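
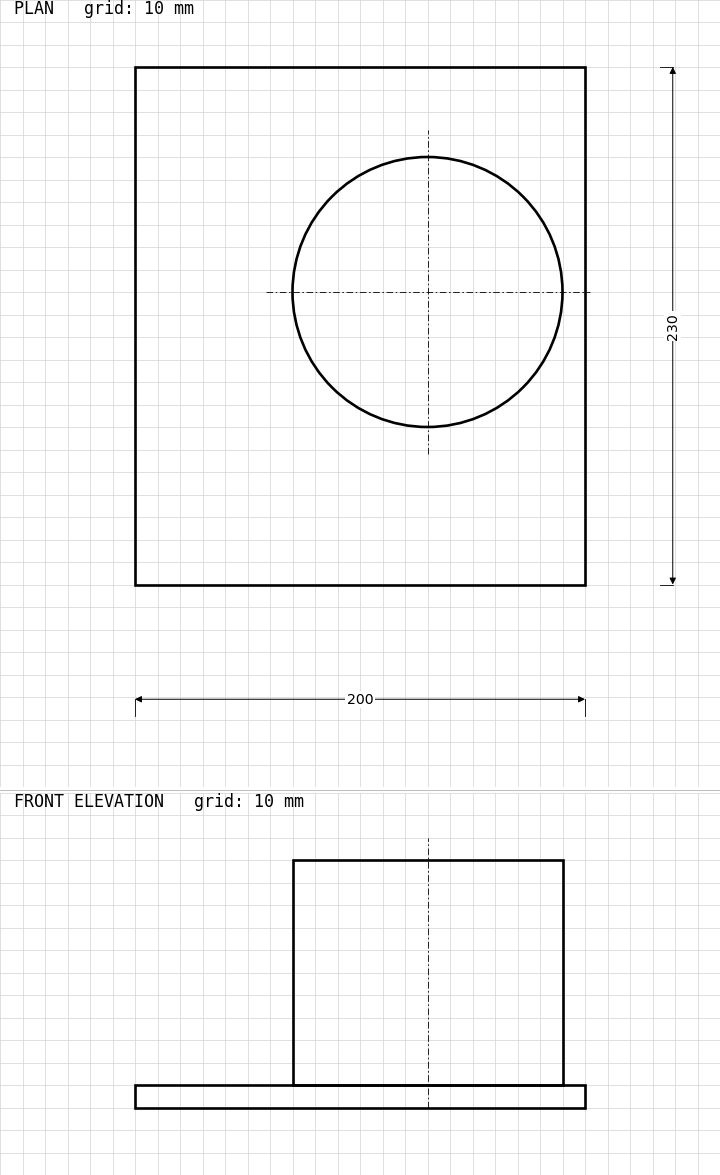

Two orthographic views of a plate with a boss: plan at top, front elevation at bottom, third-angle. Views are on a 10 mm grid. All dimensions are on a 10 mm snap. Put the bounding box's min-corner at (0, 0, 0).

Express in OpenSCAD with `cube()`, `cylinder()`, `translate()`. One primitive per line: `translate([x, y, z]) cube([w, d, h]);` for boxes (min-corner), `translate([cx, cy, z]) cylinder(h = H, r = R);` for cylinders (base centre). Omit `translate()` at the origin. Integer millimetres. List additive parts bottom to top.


cube([200, 230, 10]);
translate([130, 130, 10]) cylinder(h = 100, r = 60);


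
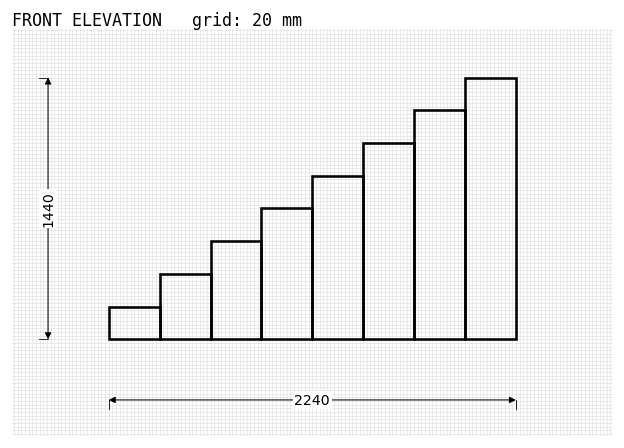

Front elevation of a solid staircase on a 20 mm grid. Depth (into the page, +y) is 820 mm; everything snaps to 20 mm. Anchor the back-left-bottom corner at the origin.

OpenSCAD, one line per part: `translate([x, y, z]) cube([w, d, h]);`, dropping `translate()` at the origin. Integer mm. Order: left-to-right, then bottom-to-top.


cube([280, 820, 180]);
translate([280, 0, 0]) cube([280, 820, 360]);
translate([560, 0, 0]) cube([280, 820, 540]);
translate([840, 0, 0]) cube([280, 820, 720]);
translate([1120, 0, 0]) cube([280, 820, 900]);
translate([1400, 0, 0]) cube([280, 820, 1080]);
translate([1680, 0, 0]) cube([280, 820, 1260]);
translate([1960, 0, 0]) cube([280, 820, 1440]);


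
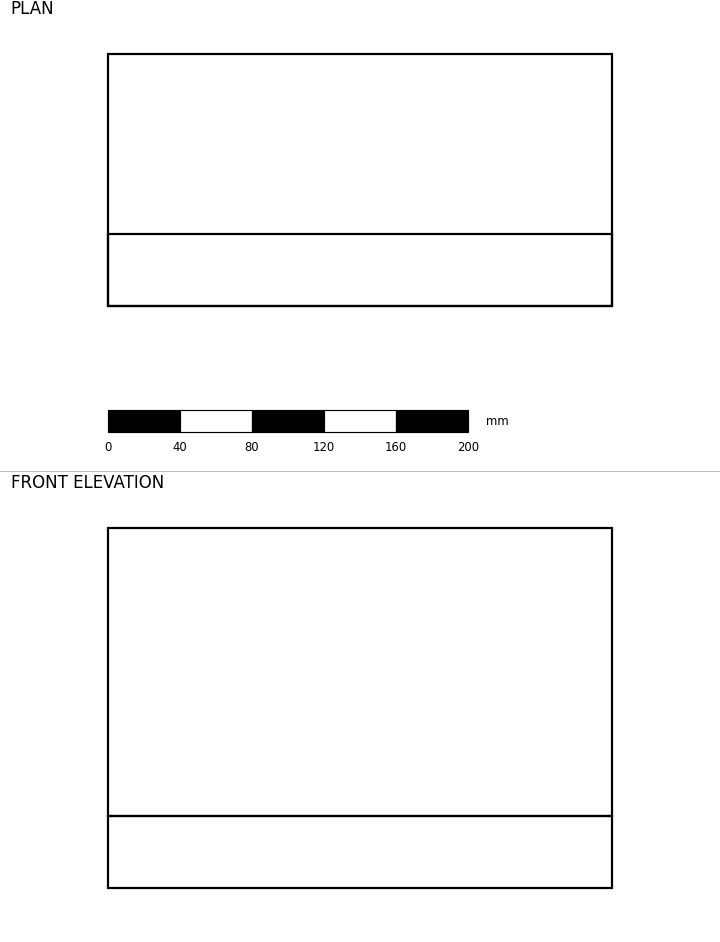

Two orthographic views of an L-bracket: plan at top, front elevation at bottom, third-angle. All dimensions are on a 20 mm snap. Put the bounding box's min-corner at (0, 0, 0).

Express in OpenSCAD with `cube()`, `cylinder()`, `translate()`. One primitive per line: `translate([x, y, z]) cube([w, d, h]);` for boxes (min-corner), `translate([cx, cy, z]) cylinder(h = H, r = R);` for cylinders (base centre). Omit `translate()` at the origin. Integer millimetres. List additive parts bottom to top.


cube([280, 140, 40]);
translate([0, 0, 40]) cube([280, 40, 160]);


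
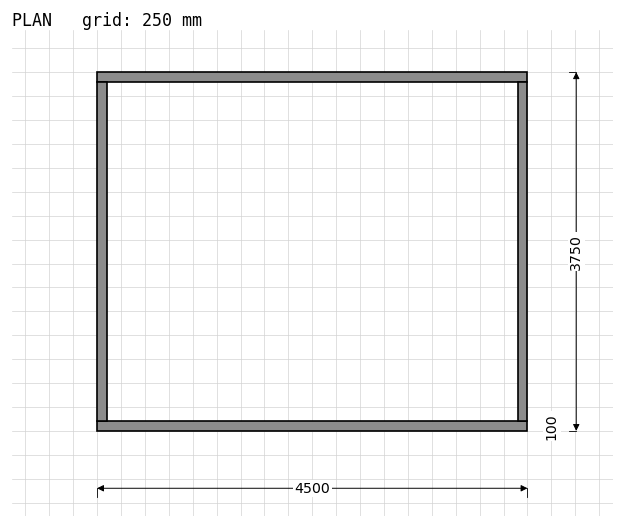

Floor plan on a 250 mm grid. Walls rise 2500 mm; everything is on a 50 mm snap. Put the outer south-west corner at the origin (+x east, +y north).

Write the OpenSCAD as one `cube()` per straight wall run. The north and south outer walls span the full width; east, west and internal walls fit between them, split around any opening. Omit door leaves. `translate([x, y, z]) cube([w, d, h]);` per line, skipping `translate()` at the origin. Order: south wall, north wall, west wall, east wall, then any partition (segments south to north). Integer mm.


cube([4500, 100, 2500]);
translate([0, 3650, 0]) cube([4500, 100, 2500]);
translate([0, 100, 0]) cube([100, 3550, 2500]);
translate([4400, 100, 0]) cube([100, 3550, 2500]);


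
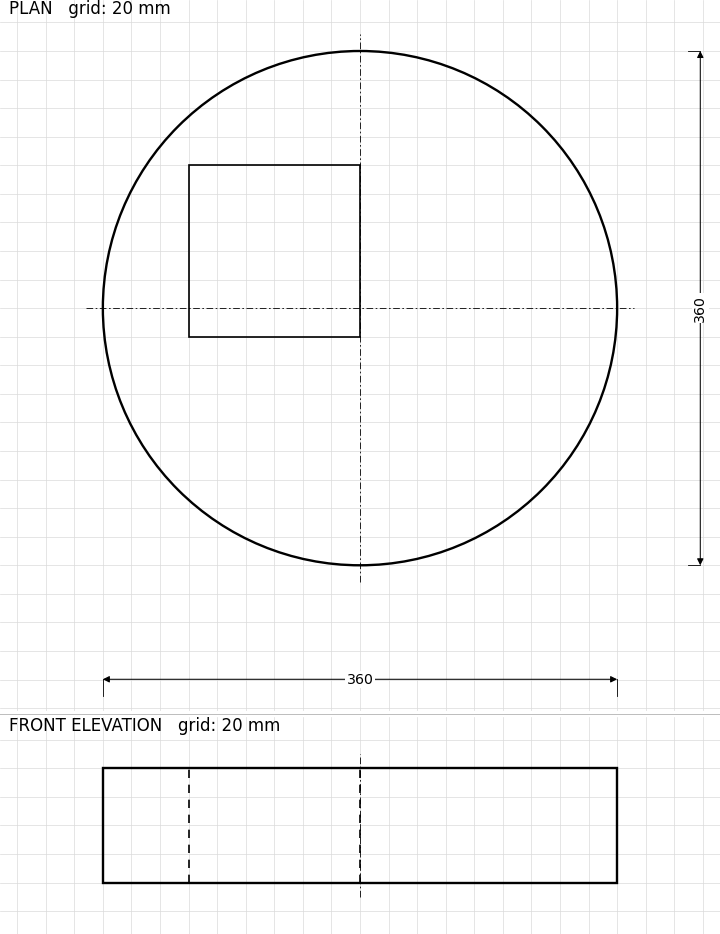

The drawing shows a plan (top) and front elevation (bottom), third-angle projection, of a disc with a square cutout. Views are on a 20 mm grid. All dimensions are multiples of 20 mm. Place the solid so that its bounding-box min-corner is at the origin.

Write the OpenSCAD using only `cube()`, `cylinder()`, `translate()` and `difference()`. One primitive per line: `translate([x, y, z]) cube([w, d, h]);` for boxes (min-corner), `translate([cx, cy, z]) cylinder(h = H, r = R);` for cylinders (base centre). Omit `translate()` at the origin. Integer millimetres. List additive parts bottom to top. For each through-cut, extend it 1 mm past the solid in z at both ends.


difference() {
  translate([180, 180, 0]) cylinder(h = 80, r = 180);
  translate([60, 160, -1]) cube([120, 120, 82]);
}


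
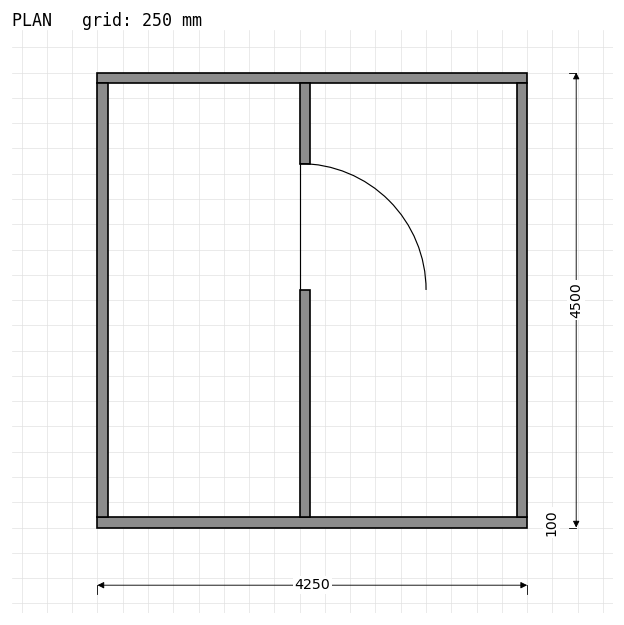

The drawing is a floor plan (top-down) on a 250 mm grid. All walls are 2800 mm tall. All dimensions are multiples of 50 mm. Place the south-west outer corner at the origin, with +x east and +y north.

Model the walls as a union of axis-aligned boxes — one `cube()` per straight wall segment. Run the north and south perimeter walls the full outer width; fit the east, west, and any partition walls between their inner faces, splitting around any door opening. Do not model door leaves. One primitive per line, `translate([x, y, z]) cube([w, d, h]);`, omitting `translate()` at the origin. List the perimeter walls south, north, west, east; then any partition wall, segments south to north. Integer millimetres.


cube([4250, 100, 2800]);
translate([0, 4400, 0]) cube([4250, 100, 2800]);
translate([0, 100, 0]) cube([100, 4300, 2800]);
translate([4150, 100, 0]) cube([100, 4300, 2800]);
translate([2000, 100, 0]) cube([100, 2250, 2800]);
translate([2000, 3600, 0]) cube([100, 800, 2800]);


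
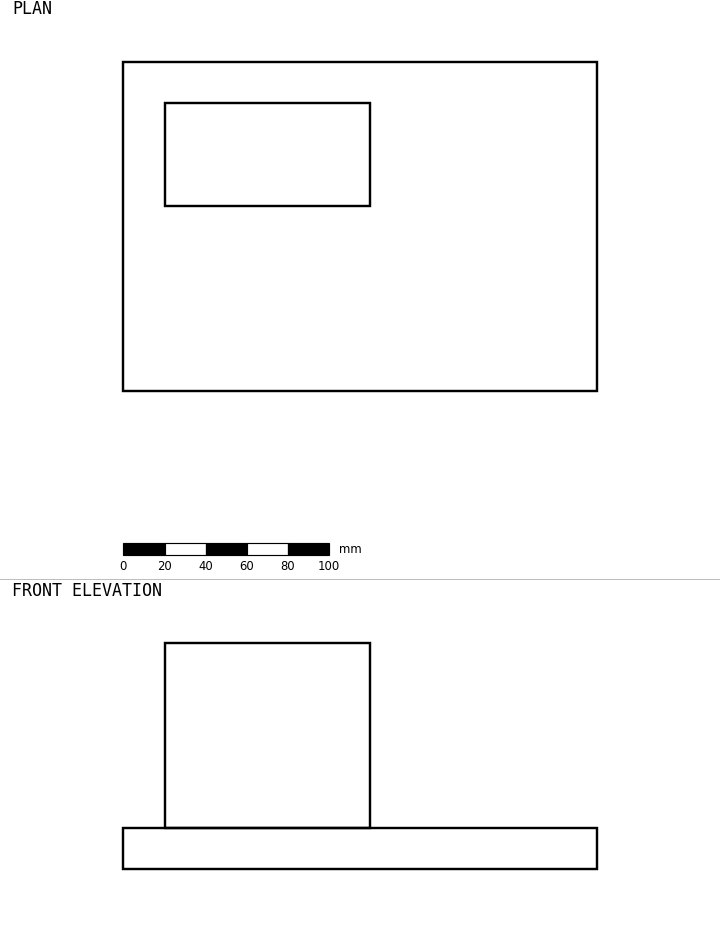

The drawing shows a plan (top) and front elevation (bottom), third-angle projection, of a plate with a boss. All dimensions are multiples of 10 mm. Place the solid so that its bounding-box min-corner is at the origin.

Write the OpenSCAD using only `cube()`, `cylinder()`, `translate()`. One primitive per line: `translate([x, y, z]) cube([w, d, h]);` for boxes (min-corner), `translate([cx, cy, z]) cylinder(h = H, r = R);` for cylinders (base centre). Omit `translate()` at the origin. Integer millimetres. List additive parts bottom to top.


cube([230, 160, 20]);
translate([20, 90, 20]) cube([100, 50, 90]);


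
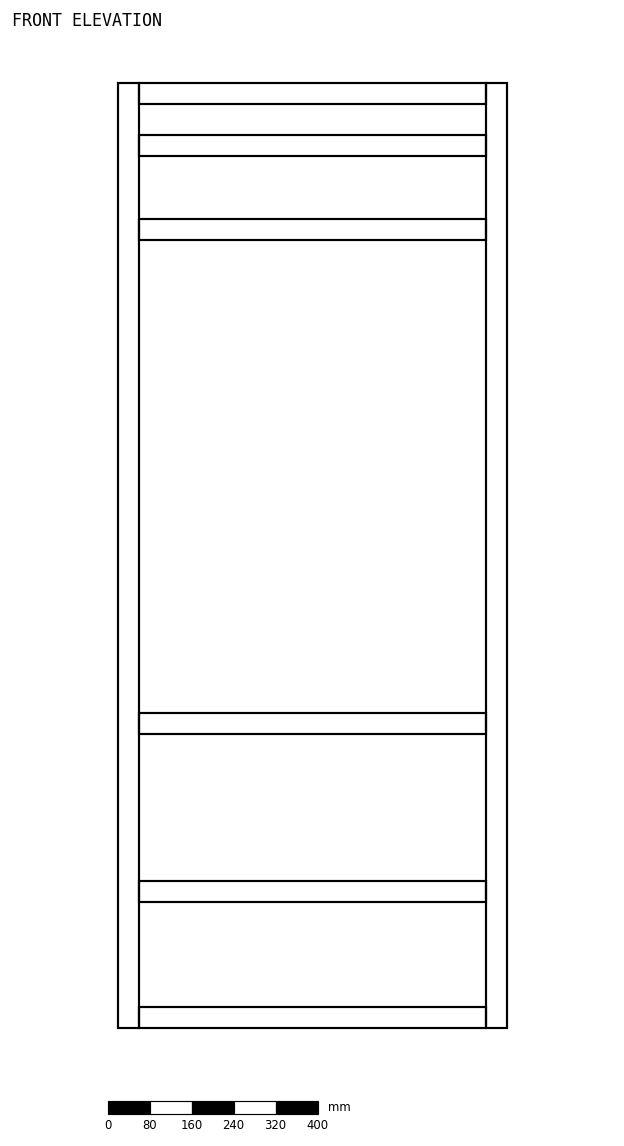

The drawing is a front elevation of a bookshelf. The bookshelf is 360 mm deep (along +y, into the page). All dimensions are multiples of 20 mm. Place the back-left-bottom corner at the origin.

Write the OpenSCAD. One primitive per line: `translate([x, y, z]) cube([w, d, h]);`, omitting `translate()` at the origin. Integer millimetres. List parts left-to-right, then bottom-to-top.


cube([40, 360, 1800]);
translate([40, 0, 0]) cube([660, 360, 40]);
translate([40, 0, 240]) cube([660, 360, 40]);
translate([40, 0, 560]) cube([660, 360, 40]);
translate([40, 0, 1500]) cube([660, 360, 40]);
translate([40, 0, 1660]) cube([660, 360, 40]);
translate([40, 0, 1760]) cube([660, 360, 40]);
translate([700, 0, 0]) cube([40, 360, 1800]);


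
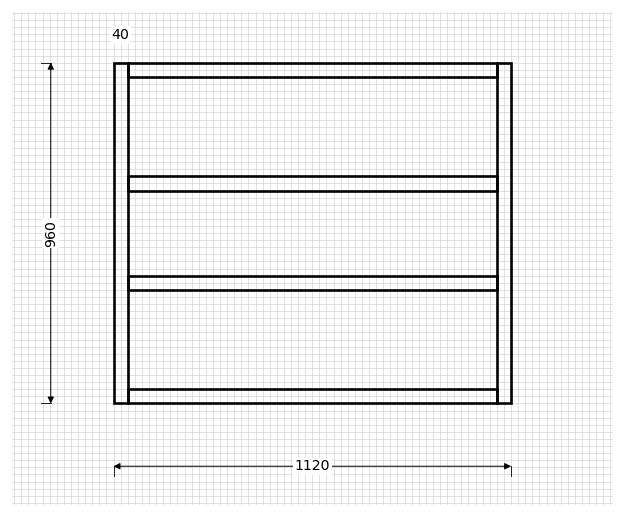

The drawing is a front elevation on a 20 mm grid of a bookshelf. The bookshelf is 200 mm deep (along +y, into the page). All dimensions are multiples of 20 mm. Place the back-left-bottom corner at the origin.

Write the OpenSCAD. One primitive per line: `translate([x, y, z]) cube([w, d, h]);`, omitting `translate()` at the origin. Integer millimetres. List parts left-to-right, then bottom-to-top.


cube([40, 200, 960]);
translate([40, 0, 0]) cube([1040, 200, 40]);
translate([40, 0, 320]) cube([1040, 200, 40]);
translate([40, 0, 600]) cube([1040, 200, 40]);
translate([40, 0, 920]) cube([1040, 200, 40]);
translate([1080, 0, 0]) cube([40, 200, 960]);


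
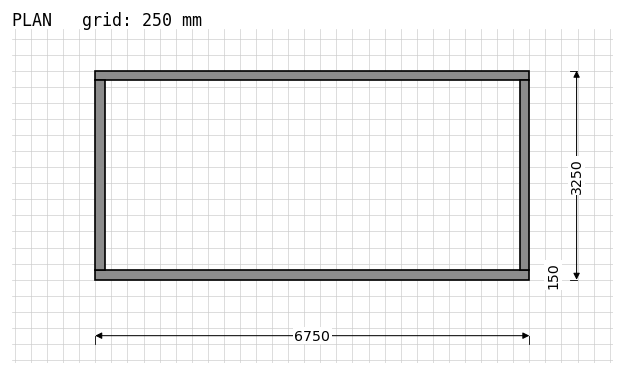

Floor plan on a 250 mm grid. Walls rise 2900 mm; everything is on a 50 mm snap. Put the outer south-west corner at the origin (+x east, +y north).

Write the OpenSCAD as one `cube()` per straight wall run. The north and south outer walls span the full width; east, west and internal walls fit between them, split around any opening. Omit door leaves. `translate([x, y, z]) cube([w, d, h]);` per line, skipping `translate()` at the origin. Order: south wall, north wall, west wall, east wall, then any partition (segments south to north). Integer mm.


cube([6750, 150, 2900]);
translate([0, 3100, 0]) cube([6750, 150, 2900]);
translate([0, 150, 0]) cube([150, 2950, 2900]);
translate([6600, 150, 0]) cube([150, 2950, 2900]);


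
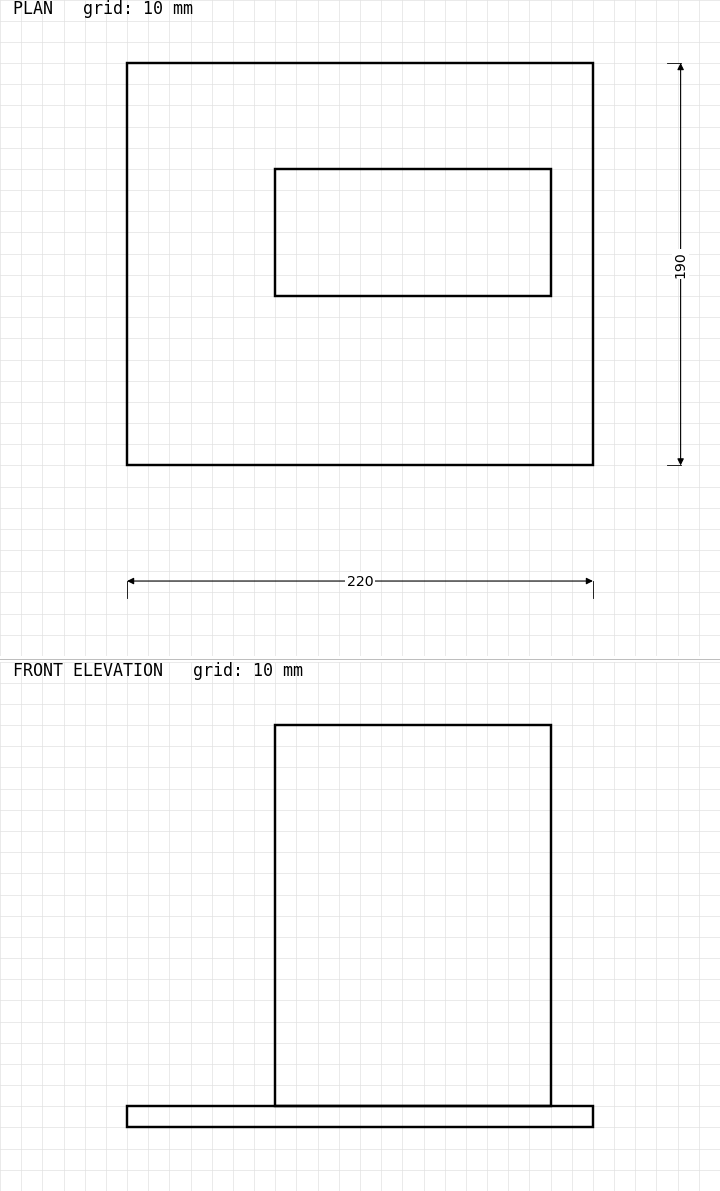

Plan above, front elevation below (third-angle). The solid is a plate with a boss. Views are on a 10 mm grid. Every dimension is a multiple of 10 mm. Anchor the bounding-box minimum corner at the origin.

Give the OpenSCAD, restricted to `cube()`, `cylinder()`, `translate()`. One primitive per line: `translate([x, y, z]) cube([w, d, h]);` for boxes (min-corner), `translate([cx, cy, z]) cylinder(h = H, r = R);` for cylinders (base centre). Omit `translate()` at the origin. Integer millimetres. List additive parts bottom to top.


cube([220, 190, 10]);
translate([70, 80, 10]) cube([130, 60, 180]);


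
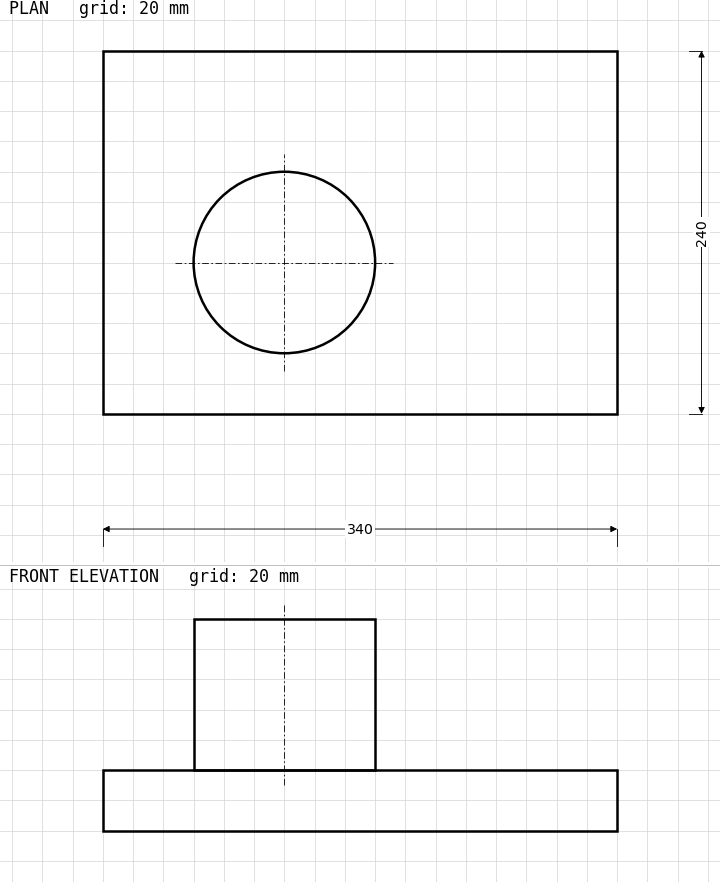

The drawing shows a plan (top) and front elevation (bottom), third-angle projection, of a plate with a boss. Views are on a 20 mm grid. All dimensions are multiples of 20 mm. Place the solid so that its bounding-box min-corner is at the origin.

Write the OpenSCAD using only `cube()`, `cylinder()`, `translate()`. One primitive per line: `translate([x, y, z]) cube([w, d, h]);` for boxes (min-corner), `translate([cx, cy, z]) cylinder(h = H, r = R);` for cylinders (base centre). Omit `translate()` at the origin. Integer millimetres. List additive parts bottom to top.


cube([340, 240, 40]);
translate([120, 100, 40]) cylinder(h = 100, r = 60);


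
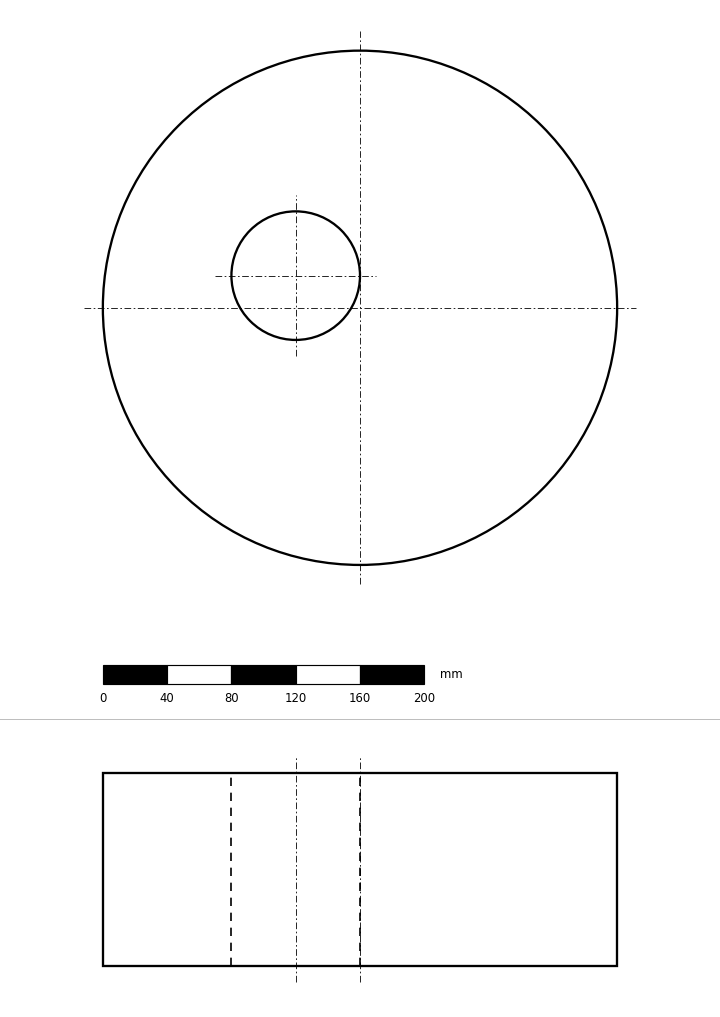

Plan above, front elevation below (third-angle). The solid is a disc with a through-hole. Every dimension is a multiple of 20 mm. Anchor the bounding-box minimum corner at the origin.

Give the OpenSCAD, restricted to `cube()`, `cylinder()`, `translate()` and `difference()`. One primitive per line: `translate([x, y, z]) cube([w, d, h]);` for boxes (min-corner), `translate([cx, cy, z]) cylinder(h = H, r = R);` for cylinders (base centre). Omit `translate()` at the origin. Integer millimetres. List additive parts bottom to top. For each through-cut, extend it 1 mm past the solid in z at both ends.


difference() {
  translate([160, 160, 0]) cylinder(h = 120, r = 160);
  translate([120, 180, -1]) cylinder(h = 122, r = 40);
}


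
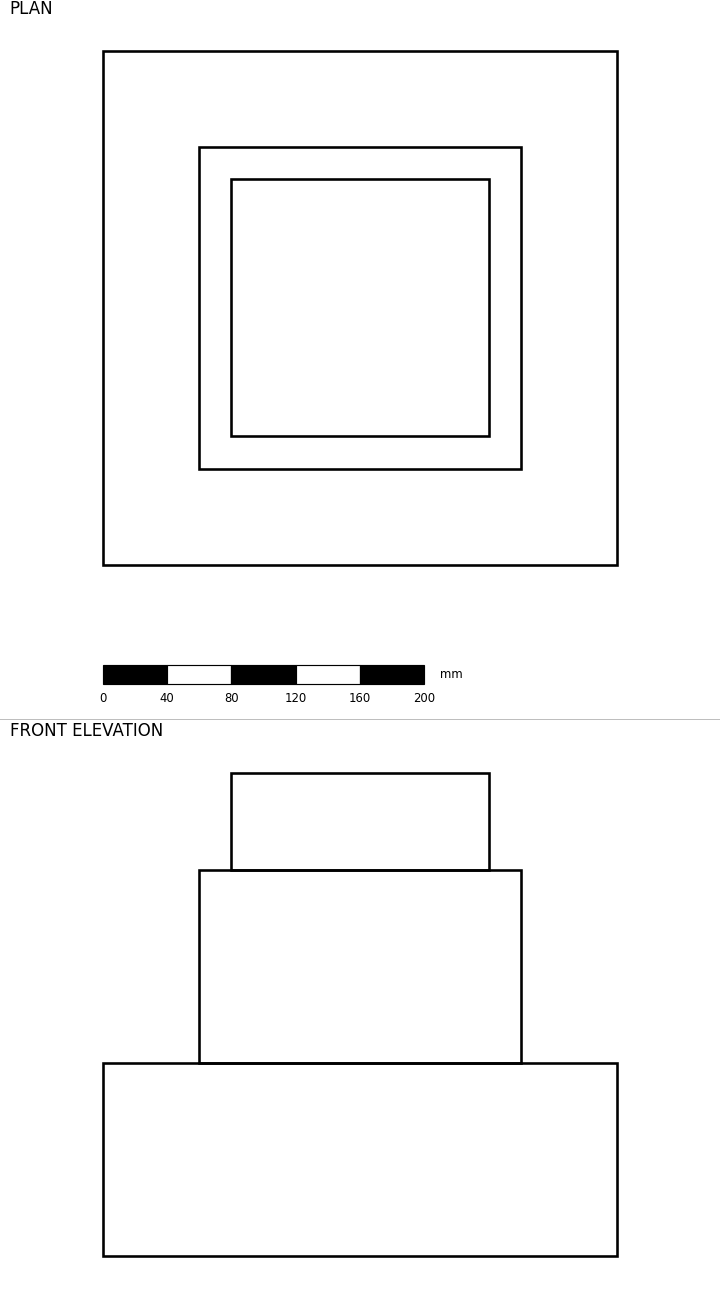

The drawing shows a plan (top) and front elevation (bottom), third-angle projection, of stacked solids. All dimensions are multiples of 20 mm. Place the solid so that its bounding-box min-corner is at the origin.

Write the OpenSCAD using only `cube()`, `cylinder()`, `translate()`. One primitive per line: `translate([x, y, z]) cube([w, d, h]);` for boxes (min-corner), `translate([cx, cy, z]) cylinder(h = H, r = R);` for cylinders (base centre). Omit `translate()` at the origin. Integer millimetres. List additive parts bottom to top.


cube([320, 320, 120]);
translate([60, 60, 120]) cube([200, 200, 120]);
translate([80, 80, 240]) cube([160, 160, 60]);


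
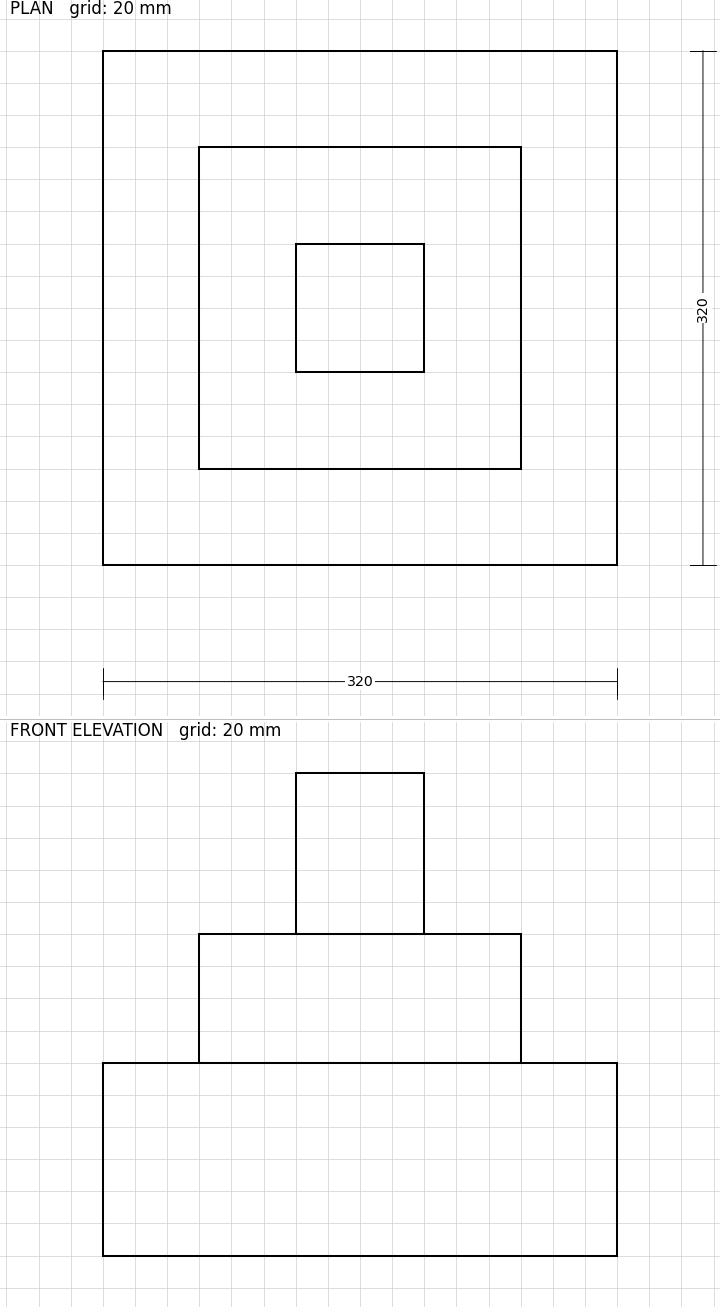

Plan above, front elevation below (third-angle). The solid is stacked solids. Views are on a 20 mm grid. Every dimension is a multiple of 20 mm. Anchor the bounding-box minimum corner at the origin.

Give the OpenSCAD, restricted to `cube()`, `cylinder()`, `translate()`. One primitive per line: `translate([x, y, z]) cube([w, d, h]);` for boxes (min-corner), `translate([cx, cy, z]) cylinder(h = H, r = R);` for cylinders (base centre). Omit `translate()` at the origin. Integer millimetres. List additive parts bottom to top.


cube([320, 320, 120]);
translate([60, 60, 120]) cube([200, 200, 80]);
translate([120, 120, 200]) cube([80, 80, 100]);


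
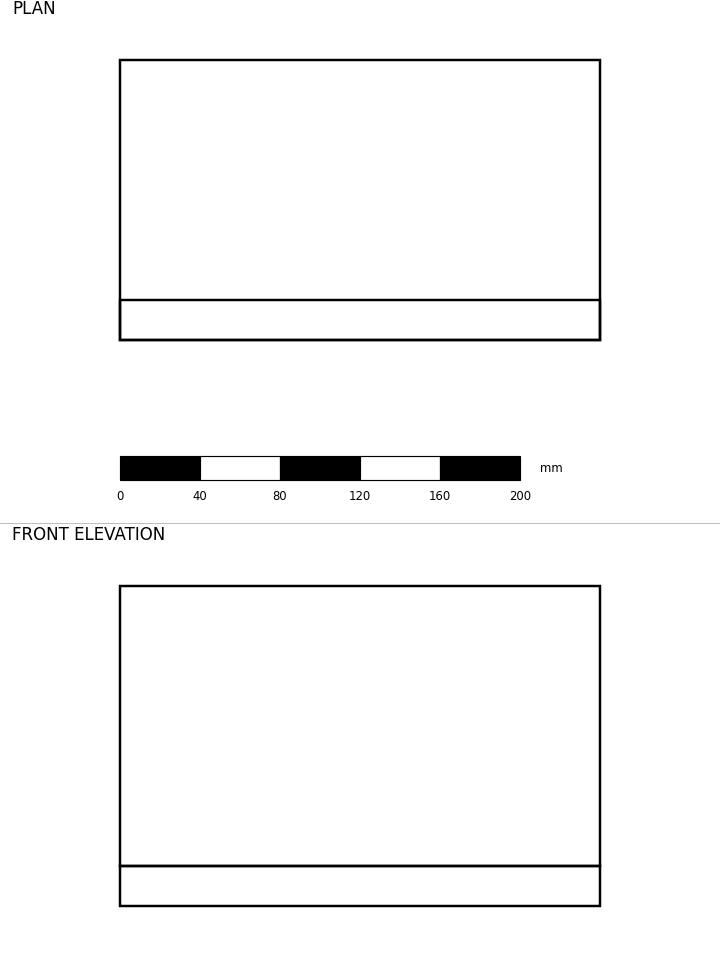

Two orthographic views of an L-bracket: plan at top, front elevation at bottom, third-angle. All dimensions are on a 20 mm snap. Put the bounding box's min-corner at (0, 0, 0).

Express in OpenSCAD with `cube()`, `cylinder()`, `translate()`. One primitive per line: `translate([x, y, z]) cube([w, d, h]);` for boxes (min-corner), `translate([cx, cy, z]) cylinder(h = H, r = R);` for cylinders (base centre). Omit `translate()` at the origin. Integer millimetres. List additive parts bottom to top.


cube([240, 140, 20]);
translate([0, 0, 20]) cube([240, 20, 140]);


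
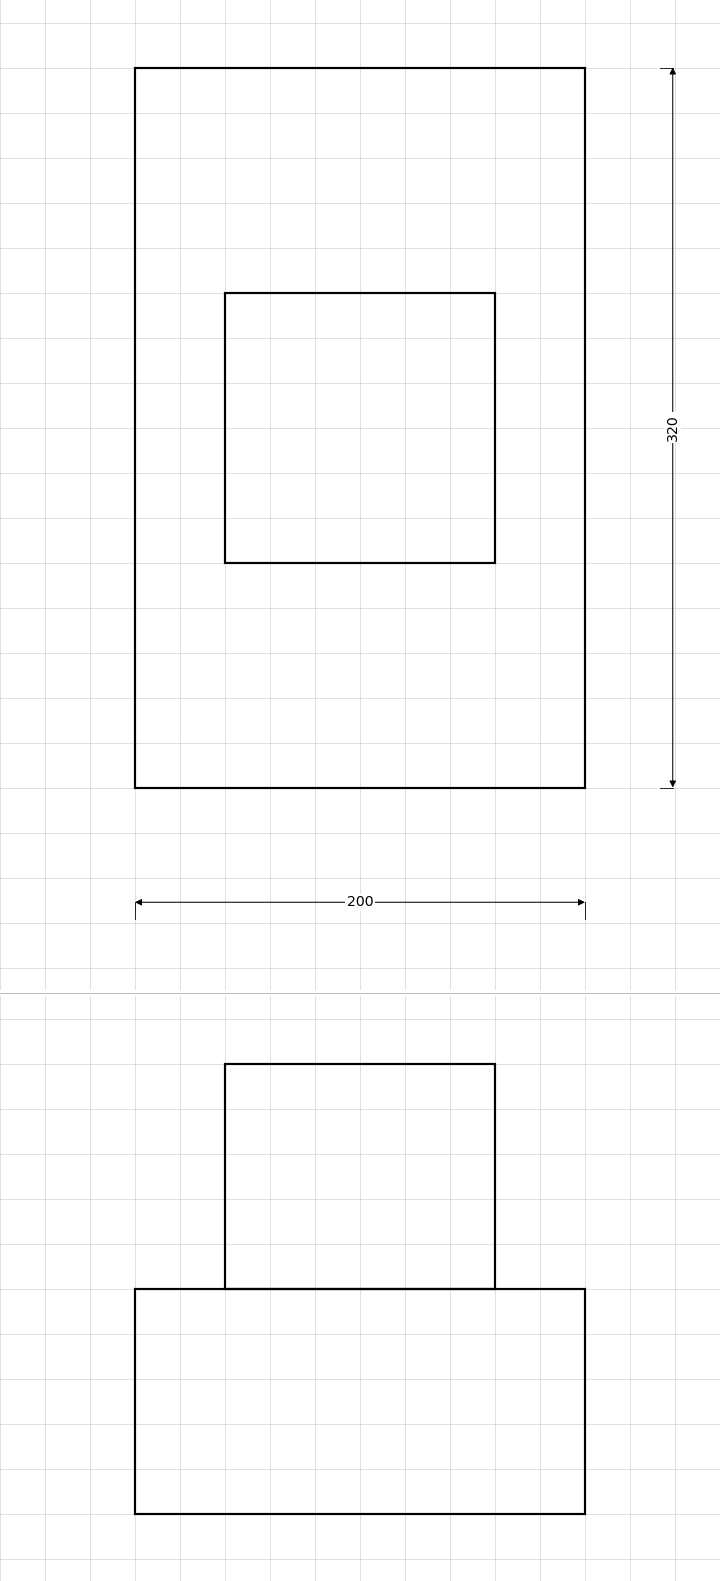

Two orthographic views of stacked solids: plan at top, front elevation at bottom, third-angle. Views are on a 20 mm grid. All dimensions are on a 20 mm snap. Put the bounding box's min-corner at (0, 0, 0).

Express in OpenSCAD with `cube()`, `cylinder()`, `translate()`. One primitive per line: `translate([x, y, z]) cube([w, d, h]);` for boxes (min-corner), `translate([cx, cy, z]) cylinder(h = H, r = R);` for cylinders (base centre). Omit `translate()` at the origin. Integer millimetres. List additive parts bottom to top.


cube([200, 320, 100]);
translate([40, 100, 100]) cube([120, 120, 100]);


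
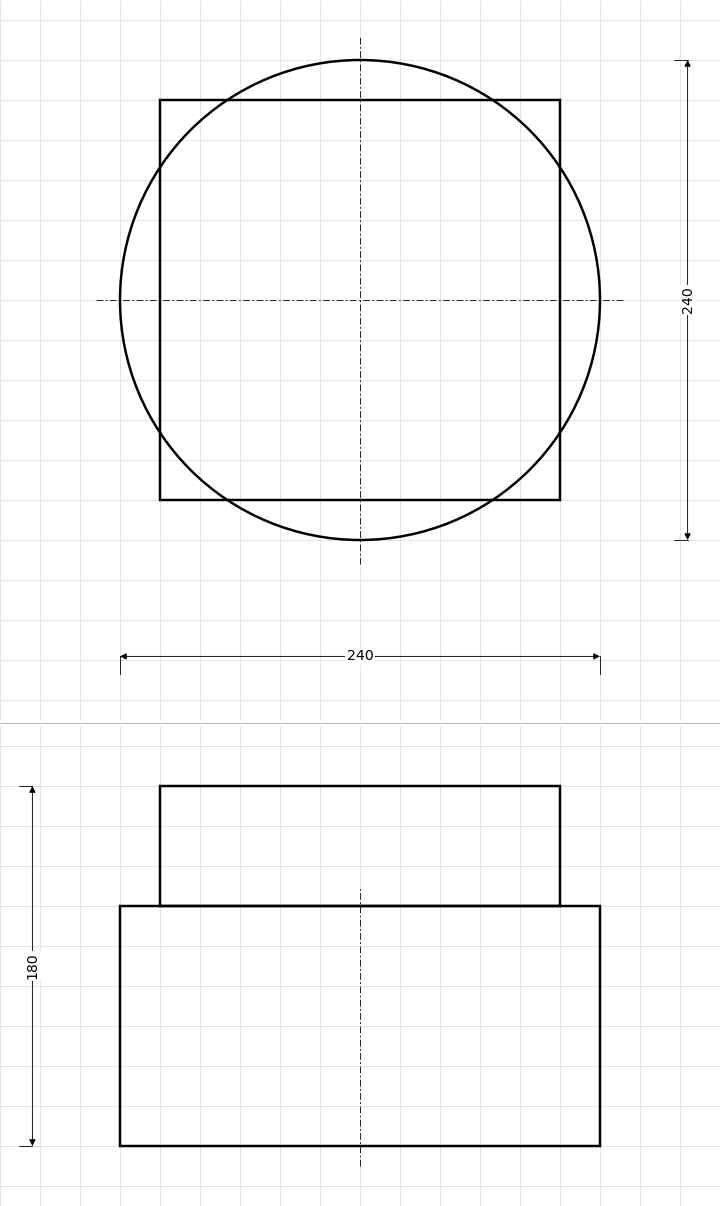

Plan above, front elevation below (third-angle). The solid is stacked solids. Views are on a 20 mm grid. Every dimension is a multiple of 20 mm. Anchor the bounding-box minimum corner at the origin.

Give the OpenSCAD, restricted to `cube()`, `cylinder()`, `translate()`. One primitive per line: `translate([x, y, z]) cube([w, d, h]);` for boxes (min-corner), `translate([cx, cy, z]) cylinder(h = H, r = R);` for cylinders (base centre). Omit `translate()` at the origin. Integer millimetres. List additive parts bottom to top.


translate([120, 120, 0]) cylinder(h = 120, r = 120);
translate([20, 20, 120]) cube([200, 200, 60]);


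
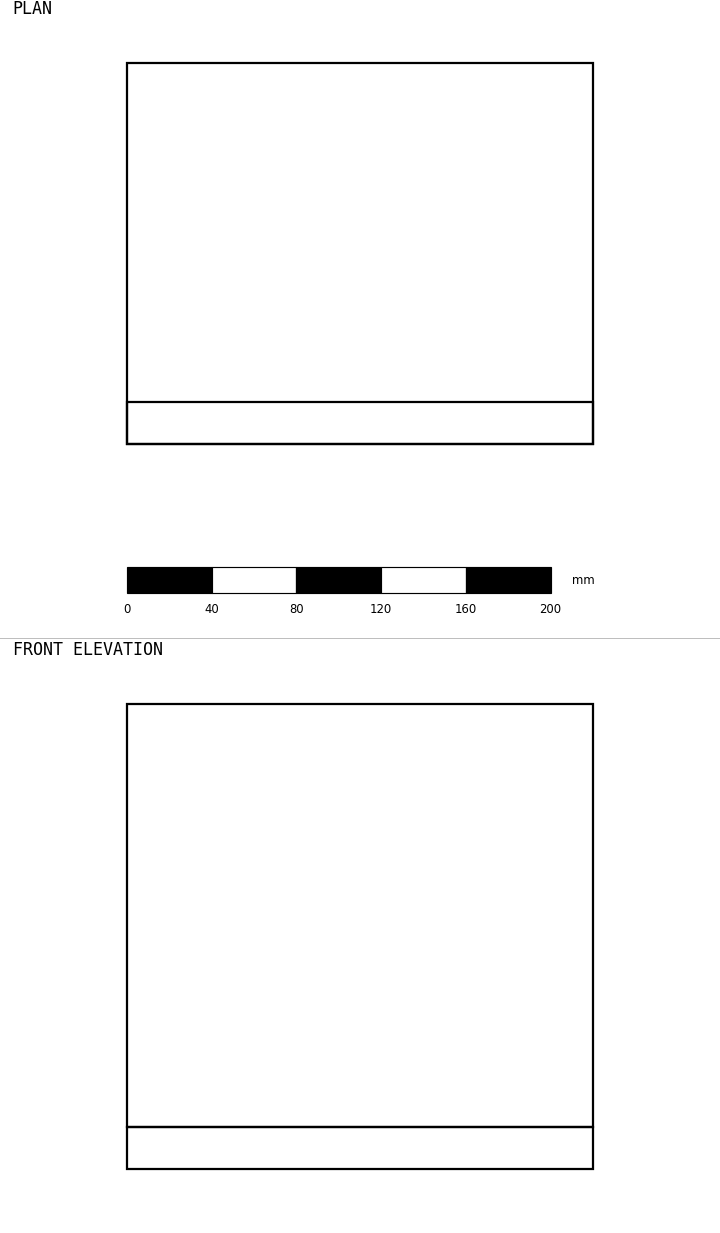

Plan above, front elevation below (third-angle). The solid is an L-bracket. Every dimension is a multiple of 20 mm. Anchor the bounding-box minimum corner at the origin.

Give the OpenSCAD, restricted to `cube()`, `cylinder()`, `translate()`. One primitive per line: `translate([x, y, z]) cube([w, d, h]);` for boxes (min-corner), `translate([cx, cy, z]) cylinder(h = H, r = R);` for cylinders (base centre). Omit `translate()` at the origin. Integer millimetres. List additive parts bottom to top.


cube([220, 180, 20]);
translate([0, 0, 20]) cube([220, 20, 200]);


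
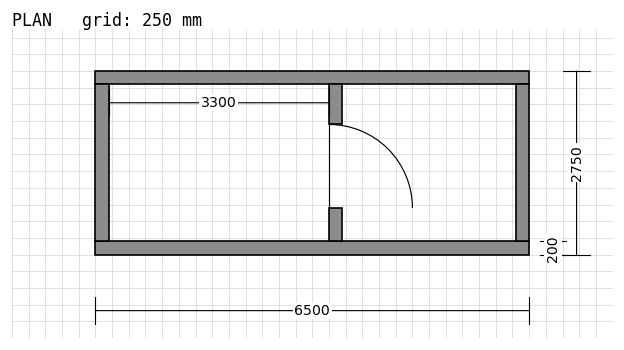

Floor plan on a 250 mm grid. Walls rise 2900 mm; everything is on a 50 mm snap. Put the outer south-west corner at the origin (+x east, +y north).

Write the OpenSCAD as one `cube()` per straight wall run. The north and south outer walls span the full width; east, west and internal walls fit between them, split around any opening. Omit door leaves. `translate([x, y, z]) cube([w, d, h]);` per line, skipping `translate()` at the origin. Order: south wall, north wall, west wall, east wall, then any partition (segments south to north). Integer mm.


cube([6500, 200, 2900]);
translate([0, 2550, 0]) cube([6500, 200, 2900]);
translate([0, 200, 0]) cube([200, 2350, 2900]);
translate([6300, 200, 0]) cube([200, 2350, 2900]);
translate([3500, 200, 0]) cube([200, 500, 2900]);
translate([3500, 1950, 0]) cube([200, 600, 2900]);


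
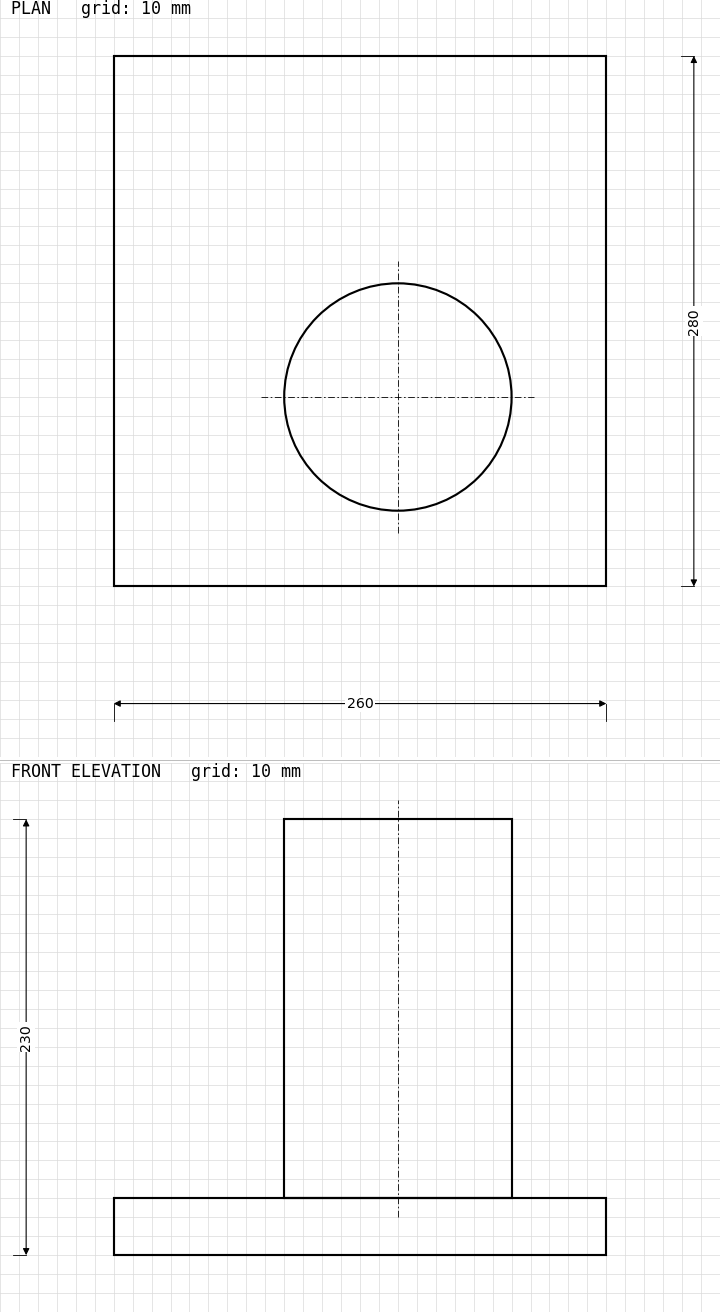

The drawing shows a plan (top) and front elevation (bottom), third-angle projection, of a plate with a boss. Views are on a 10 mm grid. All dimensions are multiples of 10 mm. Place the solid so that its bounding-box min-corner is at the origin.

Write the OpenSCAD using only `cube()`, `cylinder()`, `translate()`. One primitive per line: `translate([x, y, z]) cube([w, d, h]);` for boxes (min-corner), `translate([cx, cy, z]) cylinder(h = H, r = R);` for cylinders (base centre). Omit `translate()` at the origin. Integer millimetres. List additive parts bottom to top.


cube([260, 280, 30]);
translate([150, 100, 30]) cylinder(h = 200, r = 60);


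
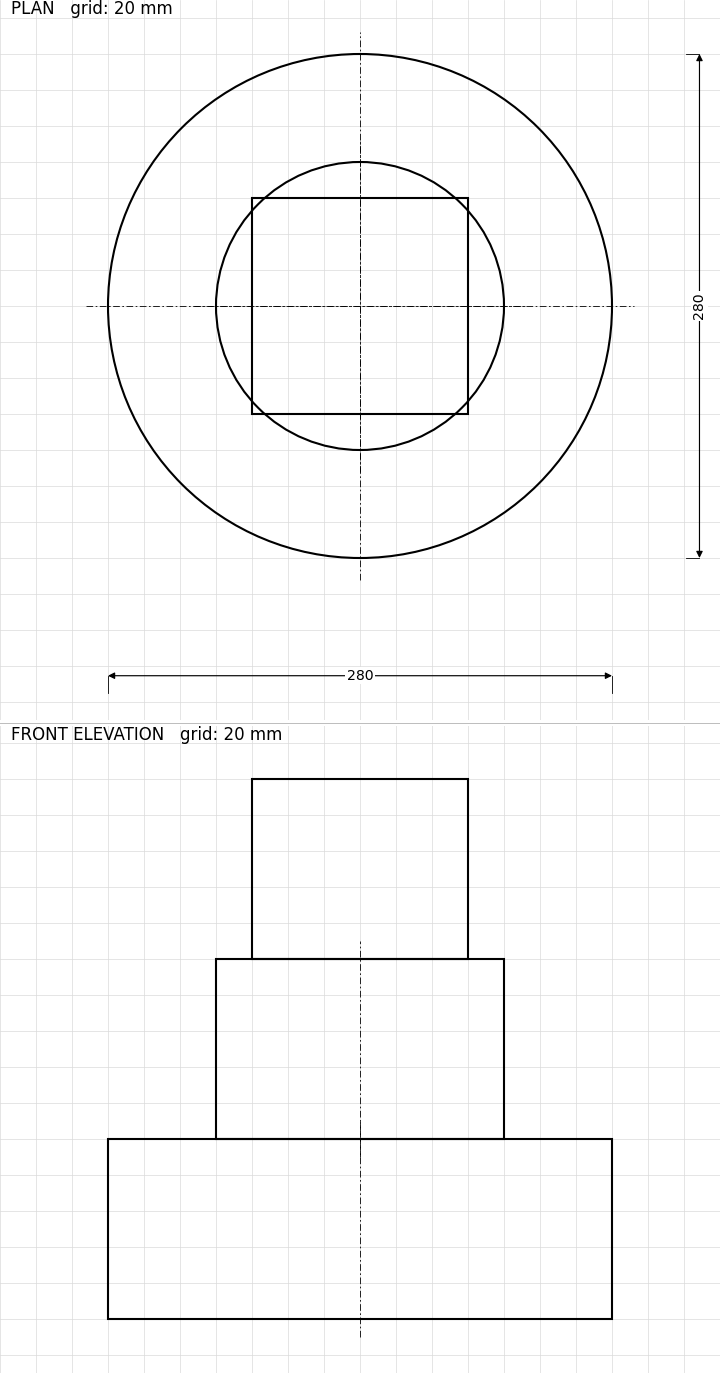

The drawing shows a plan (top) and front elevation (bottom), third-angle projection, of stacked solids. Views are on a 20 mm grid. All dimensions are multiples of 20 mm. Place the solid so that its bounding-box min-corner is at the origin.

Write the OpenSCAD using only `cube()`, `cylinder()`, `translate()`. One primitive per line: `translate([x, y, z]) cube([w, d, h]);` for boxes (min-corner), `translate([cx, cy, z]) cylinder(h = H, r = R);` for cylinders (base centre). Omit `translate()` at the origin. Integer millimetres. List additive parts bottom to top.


translate([140, 140, 0]) cylinder(h = 100, r = 140);
translate([140, 140, 100]) cylinder(h = 100, r = 80);
translate([80, 80, 200]) cube([120, 120, 100]);


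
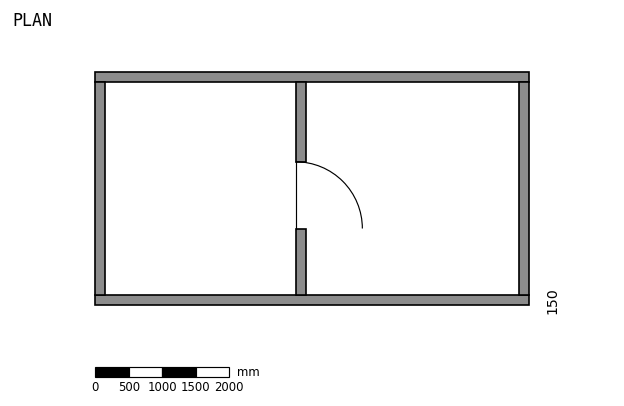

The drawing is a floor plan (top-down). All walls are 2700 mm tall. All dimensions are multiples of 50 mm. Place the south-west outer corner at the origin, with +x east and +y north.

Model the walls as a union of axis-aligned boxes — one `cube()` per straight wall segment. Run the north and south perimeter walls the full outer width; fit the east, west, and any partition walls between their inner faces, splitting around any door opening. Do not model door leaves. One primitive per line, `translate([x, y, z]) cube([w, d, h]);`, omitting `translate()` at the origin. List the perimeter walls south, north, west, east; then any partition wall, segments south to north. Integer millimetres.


cube([6500, 150, 2700]);
translate([0, 3350, 0]) cube([6500, 150, 2700]);
translate([0, 150, 0]) cube([150, 3200, 2700]);
translate([6350, 150, 0]) cube([150, 3200, 2700]);
translate([3000, 150, 0]) cube([150, 1000, 2700]);
translate([3000, 2150, 0]) cube([150, 1200, 2700]);


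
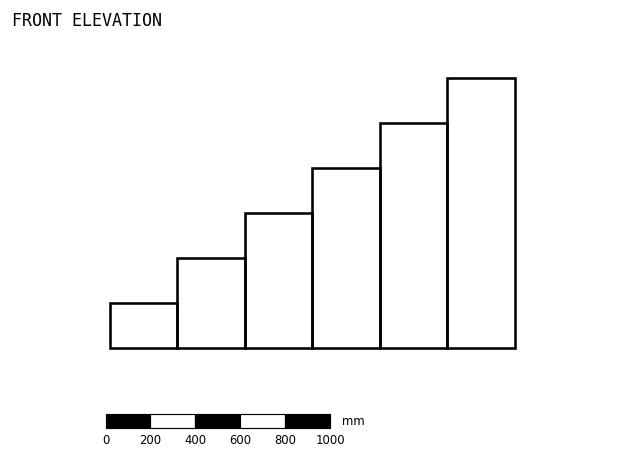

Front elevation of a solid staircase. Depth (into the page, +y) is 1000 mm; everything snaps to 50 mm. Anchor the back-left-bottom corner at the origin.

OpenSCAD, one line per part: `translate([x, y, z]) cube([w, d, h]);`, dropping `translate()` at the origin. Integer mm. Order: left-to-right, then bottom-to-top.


cube([300, 1000, 200]);
translate([300, 0, 0]) cube([300, 1000, 400]);
translate([600, 0, 0]) cube([300, 1000, 600]);
translate([900, 0, 0]) cube([300, 1000, 800]);
translate([1200, 0, 0]) cube([300, 1000, 1000]);
translate([1500, 0, 0]) cube([300, 1000, 1200]);


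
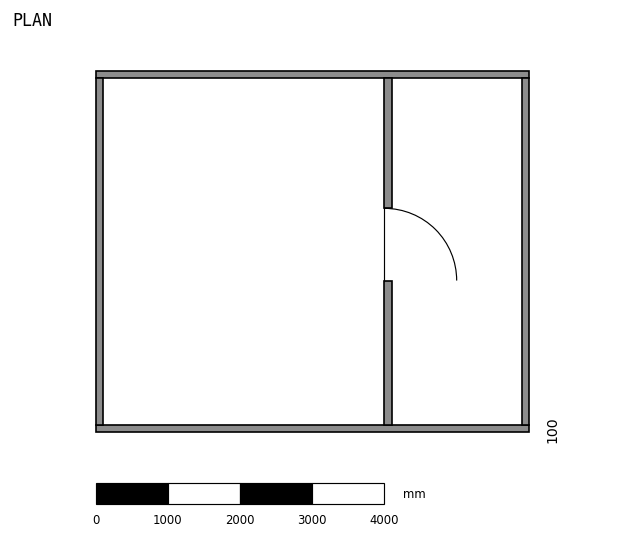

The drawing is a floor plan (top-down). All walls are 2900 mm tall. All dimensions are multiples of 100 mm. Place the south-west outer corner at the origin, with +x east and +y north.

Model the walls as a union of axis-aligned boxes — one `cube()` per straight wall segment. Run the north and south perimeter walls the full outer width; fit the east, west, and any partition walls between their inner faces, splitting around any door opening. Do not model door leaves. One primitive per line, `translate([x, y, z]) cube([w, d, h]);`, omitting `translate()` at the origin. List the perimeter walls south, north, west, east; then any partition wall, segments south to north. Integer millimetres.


cube([6000, 100, 2900]);
translate([0, 4900, 0]) cube([6000, 100, 2900]);
translate([0, 100, 0]) cube([100, 4800, 2900]);
translate([5900, 100, 0]) cube([100, 4800, 2900]);
translate([4000, 100, 0]) cube([100, 2000, 2900]);
translate([4000, 3100, 0]) cube([100, 1800, 2900]);


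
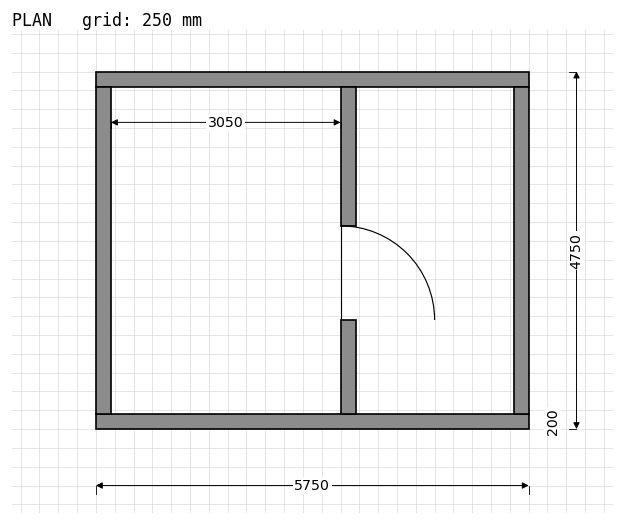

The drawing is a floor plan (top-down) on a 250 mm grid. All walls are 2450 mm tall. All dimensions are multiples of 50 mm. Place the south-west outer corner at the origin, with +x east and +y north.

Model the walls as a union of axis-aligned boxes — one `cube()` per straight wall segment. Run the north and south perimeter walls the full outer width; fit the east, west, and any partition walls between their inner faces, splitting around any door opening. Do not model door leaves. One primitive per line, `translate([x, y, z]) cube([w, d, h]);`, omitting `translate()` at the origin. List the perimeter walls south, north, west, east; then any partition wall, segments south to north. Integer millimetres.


cube([5750, 200, 2450]);
translate([0, 4550, 0]) cube([5750, 200, 2450]);
translate([0, 200, 0]) cube([200, 4350, 2450]);
translate([5550, 200, 0]) cube([200, 4350, 2450]);
translate([3250, 200, 0]) cube([200, 1250, 2450]);
translate([3250, 2700, 0]) cube([200, 1850, 2450]);


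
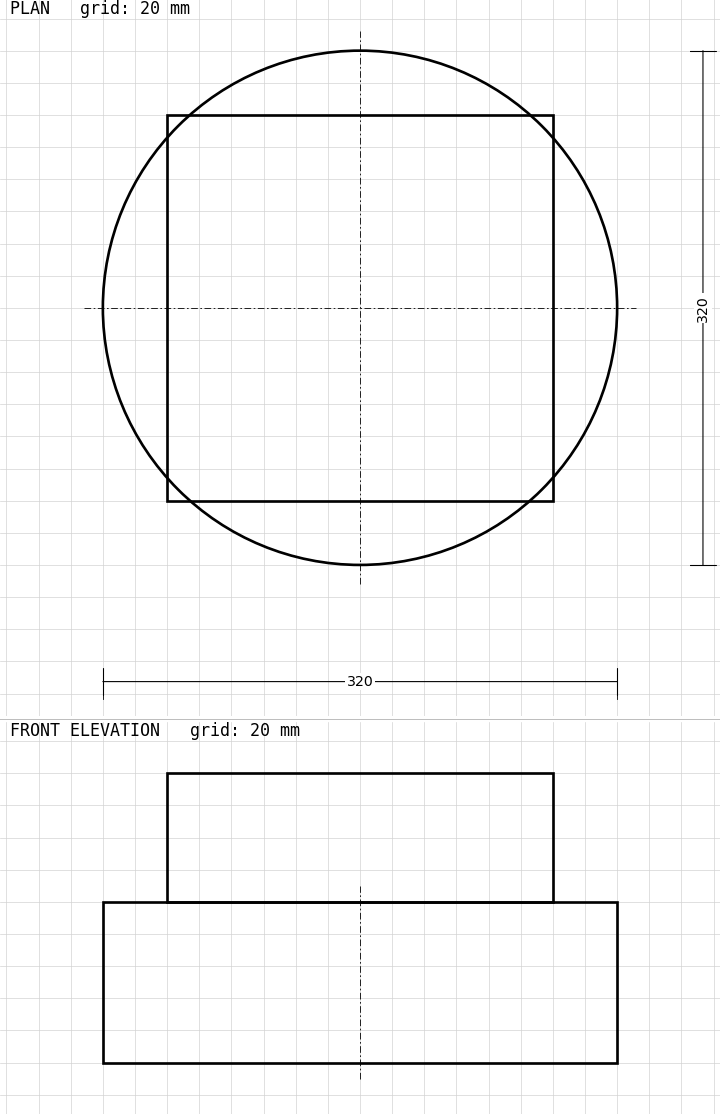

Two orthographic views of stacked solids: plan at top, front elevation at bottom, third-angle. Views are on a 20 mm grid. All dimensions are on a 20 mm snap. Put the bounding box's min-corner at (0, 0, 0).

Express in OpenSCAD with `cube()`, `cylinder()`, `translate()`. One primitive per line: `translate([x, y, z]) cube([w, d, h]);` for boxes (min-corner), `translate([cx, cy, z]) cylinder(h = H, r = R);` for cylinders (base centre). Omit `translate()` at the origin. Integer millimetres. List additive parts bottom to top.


translate([160, 160, 0]) cylinder(h = 100, r = 160);
translate([40, 40, 100]) cube([240, 240, 80]);


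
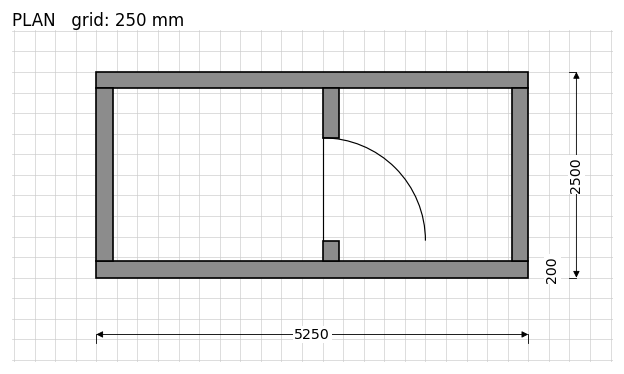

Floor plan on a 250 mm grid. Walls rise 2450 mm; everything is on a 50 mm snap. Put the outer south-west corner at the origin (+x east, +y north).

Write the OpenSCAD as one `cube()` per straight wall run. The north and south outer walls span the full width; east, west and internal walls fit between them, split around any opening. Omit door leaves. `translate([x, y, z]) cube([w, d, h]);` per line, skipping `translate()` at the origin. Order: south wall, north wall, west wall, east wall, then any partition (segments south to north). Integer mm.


cube([5250, 200, 2450]);
translate([0, 2300, 0]) cube([5250, 200, 2450]);
translate([0, 200, 0]) cube([200, 2100, 2450]);
translate([5050, 200, 0]) cube([200, 2100, 2450]);
translate([2750, 200, 0]) cube([200, 250, 2450]);
translate([2750, 1700, 0]) cube([200, 600, 2450]);


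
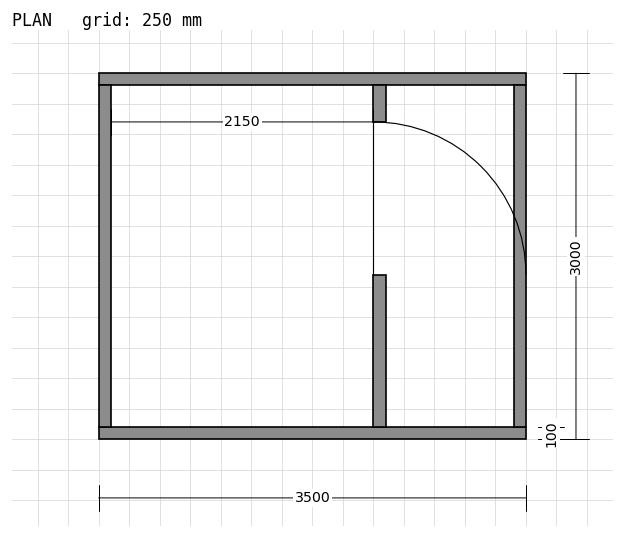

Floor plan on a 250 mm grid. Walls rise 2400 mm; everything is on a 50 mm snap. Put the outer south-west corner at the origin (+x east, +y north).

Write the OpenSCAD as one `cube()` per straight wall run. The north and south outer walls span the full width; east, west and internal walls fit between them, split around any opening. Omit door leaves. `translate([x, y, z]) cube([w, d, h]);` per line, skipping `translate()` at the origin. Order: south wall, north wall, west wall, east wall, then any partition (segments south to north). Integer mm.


cube([3500, 100, 2400]);
translate([0, 2900, 0]) cube([3500, 100, 2400]);
translate([0, 100, 0]) cube([100, 2800, 2400]);
translate([3400, 100, 0]) cube([100, 2800, 2400]);
translate([2250, 100, 0]) cube([100, 1250, 2400]);
translate([2250, 2600, 0]) cube([100, 300, 2400]);


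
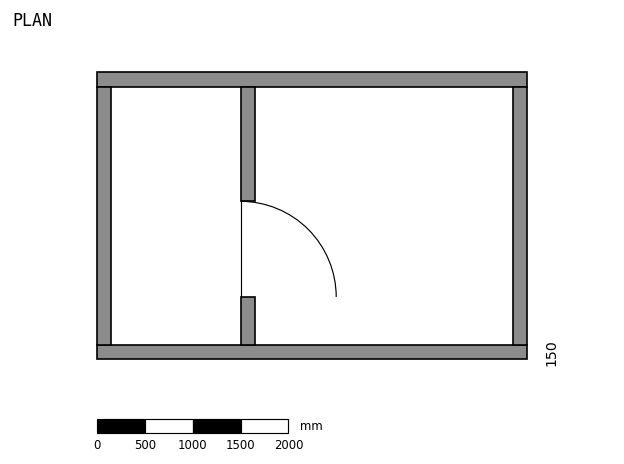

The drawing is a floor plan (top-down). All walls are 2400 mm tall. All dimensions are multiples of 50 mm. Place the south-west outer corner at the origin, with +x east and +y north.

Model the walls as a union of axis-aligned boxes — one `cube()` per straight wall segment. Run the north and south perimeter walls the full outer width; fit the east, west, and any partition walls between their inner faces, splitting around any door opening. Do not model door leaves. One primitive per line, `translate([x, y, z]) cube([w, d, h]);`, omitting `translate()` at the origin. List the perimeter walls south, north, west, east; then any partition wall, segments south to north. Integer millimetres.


cube([4500, 150, 2400]);
translate([0, 2850, 0]) cube([4500, 150, 2400]);
translate([0, 150, 0]) cube([150, 2700, 2400]);
translate([4350, 150, 0]) cube([150, 2700, 2400]);
translate([1500, 150, 0]) cube([150, 500, 2400]);
translate([1500, 1650, 0]) cube([150, 1200, 2400]);


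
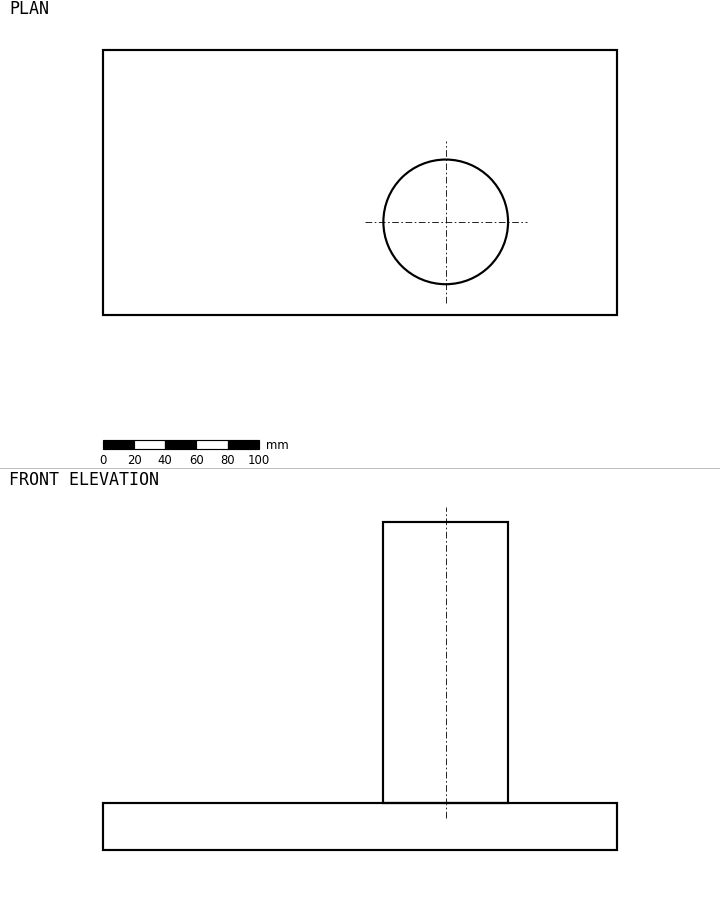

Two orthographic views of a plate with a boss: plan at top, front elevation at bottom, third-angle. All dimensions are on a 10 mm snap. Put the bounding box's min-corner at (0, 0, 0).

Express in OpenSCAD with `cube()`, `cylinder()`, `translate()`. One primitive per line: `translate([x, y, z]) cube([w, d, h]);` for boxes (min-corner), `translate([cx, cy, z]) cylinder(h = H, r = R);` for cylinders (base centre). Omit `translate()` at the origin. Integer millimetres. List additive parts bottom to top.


cube([330, 170, 30]);
translate([220, 60, 30]) cylinder(h = 180, r = 40);


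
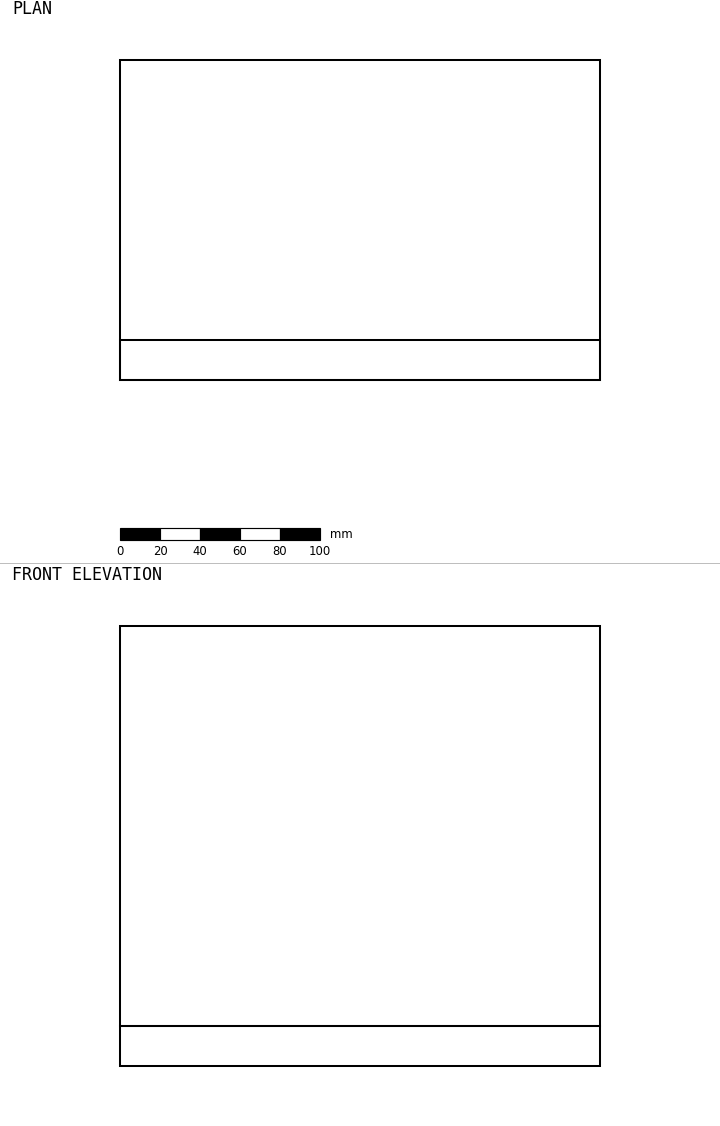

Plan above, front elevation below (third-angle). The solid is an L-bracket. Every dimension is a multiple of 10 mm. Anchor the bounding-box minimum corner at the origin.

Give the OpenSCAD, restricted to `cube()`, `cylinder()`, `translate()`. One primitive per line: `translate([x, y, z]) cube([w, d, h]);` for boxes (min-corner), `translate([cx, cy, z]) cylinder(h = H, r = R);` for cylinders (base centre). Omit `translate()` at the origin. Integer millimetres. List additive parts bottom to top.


cube([240, 160, 20]);
translate([0, 0, 20]) cube([240, 20, 200]);


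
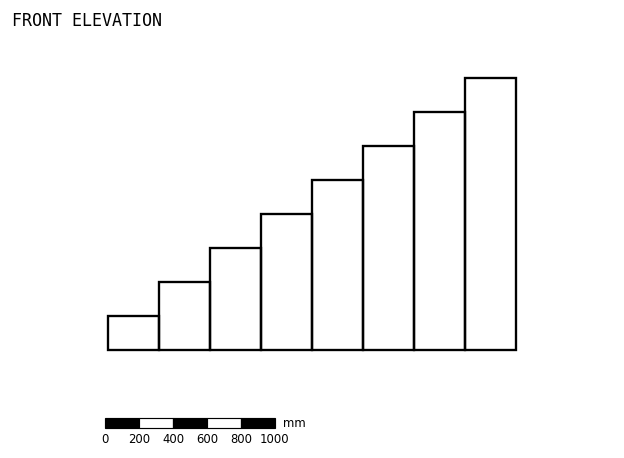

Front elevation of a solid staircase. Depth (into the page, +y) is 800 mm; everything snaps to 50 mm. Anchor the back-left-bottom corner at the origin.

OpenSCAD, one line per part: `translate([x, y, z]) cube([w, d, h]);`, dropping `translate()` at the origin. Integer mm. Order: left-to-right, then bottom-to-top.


cube([300, 800, 200]);
translate([300, 0, 0]) cube([300, 800, 400]);
translate([600, 0, 0]) cube([300, 800, 600]);
translate([900, 0, 0]) cube([300, 800, 800]);
translate([1200, 0, 0]) cube([300, 800, 1000]);
translate([1500, 0, 0]) cube([300, 800, 1200]);
translate([1800, 0, 0]) cube([300, 800, 1400]);
translate([2100, 0, 0]) cube([300, 800, 1600]);


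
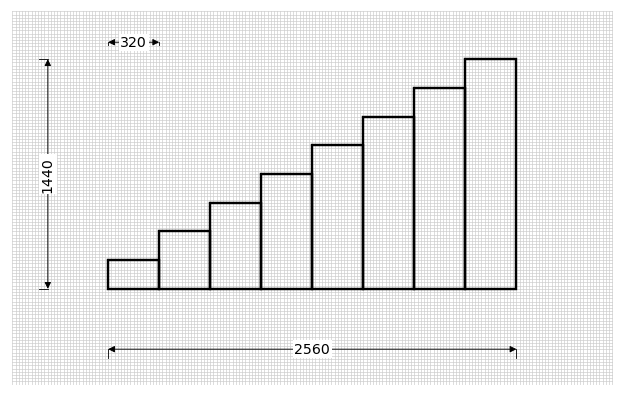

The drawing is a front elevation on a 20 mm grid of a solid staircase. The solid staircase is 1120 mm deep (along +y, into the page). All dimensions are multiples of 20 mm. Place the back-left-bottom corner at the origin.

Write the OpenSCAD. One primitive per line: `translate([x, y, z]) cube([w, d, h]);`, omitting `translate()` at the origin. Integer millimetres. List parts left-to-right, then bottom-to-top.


cube([320, 1120, 180]);
translate([320, 0, 0]) cube([320, 1120, 360]);
translate([640, 0, 0]) cube([320, 1120, 540]);
translate([960, 0, 0]) cube([320, 1120, 720]);
translate([1280, 0, 0]) cube([320, 1120, 900]);
translate([1600, 0, 0]) cube([320, 1120, 1080]);
translate([1920, 0, 0]) cube([320, 1120, 1260]);
translate([2240, 0, 0]) cube([320, 1120, 1440]);


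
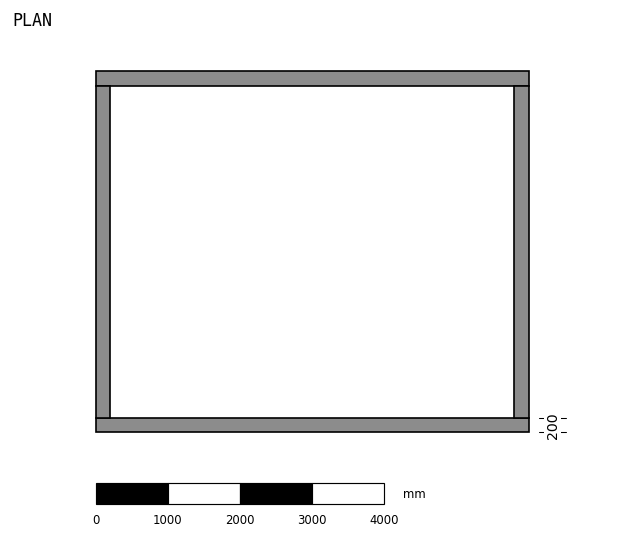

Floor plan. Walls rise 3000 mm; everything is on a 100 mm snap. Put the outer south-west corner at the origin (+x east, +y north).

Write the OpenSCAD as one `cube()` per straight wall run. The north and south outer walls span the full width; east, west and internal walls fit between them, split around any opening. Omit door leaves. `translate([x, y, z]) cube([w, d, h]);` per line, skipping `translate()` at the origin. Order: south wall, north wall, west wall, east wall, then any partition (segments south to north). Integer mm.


cube([6000, 200, 3000]);
translate([0, 4800, 0]) cube([6000, 200, 3000]);
translate([0, 200, 0]) cube([200, 4600, 3000]);
translate([5800, 200, 0]) cube([200, 4600, 3000]);


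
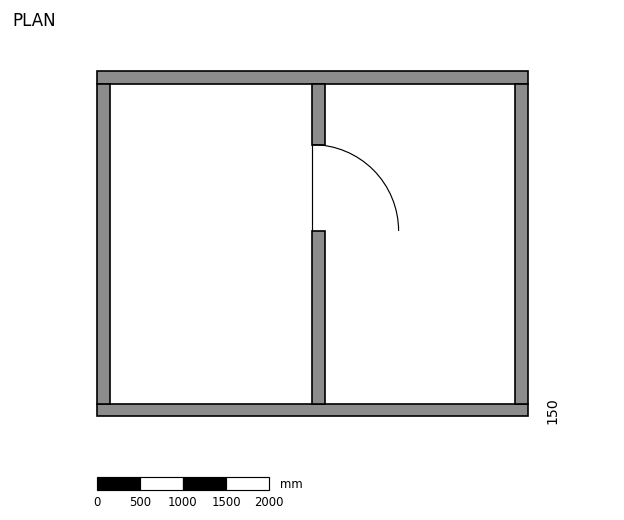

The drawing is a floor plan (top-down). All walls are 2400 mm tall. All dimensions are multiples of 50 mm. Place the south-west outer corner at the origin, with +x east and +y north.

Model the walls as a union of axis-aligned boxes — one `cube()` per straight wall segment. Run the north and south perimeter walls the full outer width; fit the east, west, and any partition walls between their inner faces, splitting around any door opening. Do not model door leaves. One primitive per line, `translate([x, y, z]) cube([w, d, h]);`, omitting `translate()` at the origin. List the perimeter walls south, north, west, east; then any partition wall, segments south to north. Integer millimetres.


cube([5000, 150, 2400]);
translate([0, 3850, 0]) cube([5000, 150, 2400]);
translate([0, 150, 0]) cube([150, 3700, 2400]);
translate([4850, 150, 0]) cube([150, 3700, 2400]);
translate([2500, 150, 0]) cube([150, 2000, 2400]);
translate([2500, 3150, 0]) cube([150, 700, 2400]);


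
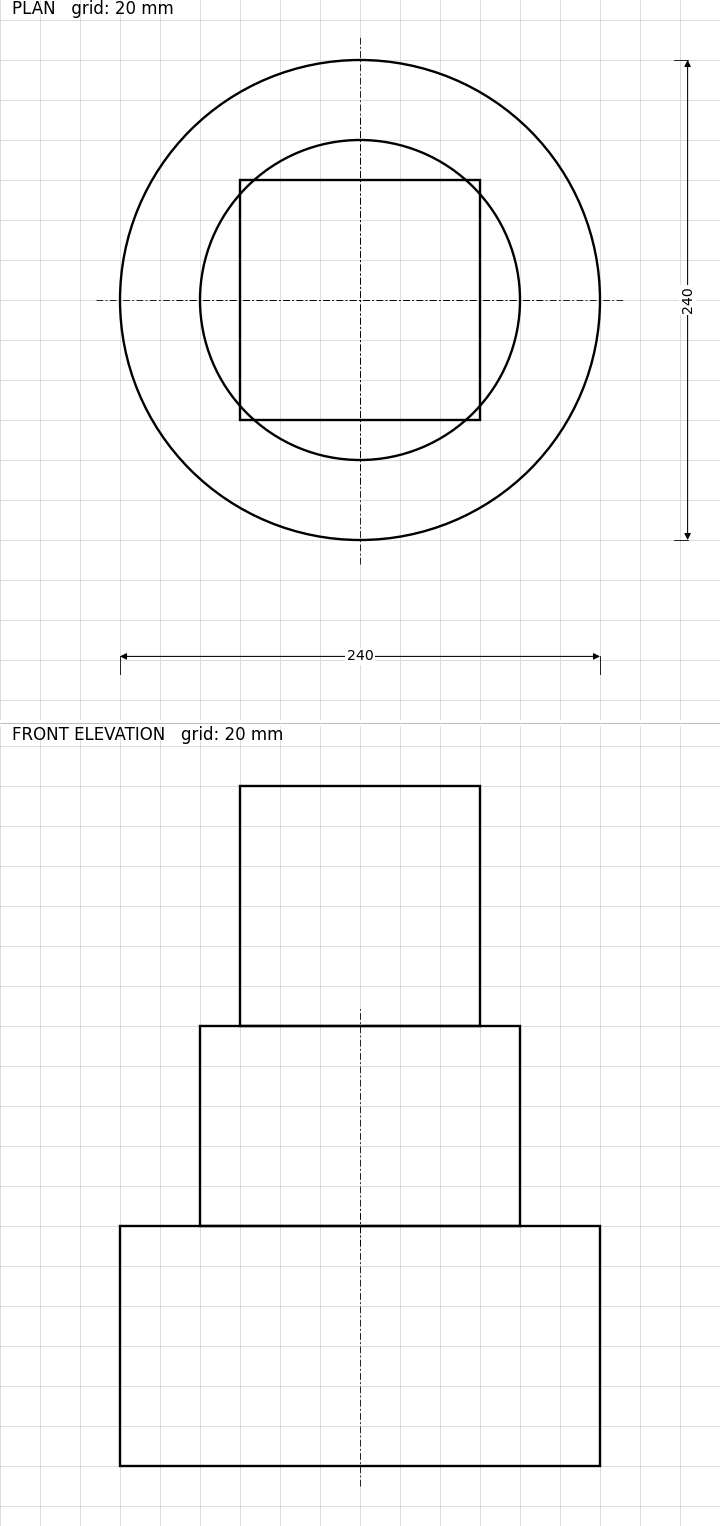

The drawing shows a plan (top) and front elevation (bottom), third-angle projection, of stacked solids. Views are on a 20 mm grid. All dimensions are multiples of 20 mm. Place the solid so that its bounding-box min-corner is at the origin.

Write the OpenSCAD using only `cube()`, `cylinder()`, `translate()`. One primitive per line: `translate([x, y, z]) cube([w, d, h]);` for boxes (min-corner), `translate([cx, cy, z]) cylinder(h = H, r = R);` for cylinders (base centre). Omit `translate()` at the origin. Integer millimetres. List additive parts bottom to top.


translate([120, 120, 0]) cylinder(h = 120, r = 120);
translate([120, 120, 120]) cylinder(h = 100, r = 80);
translate([60, 60, 220]) cube([120, 120, 120]);
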